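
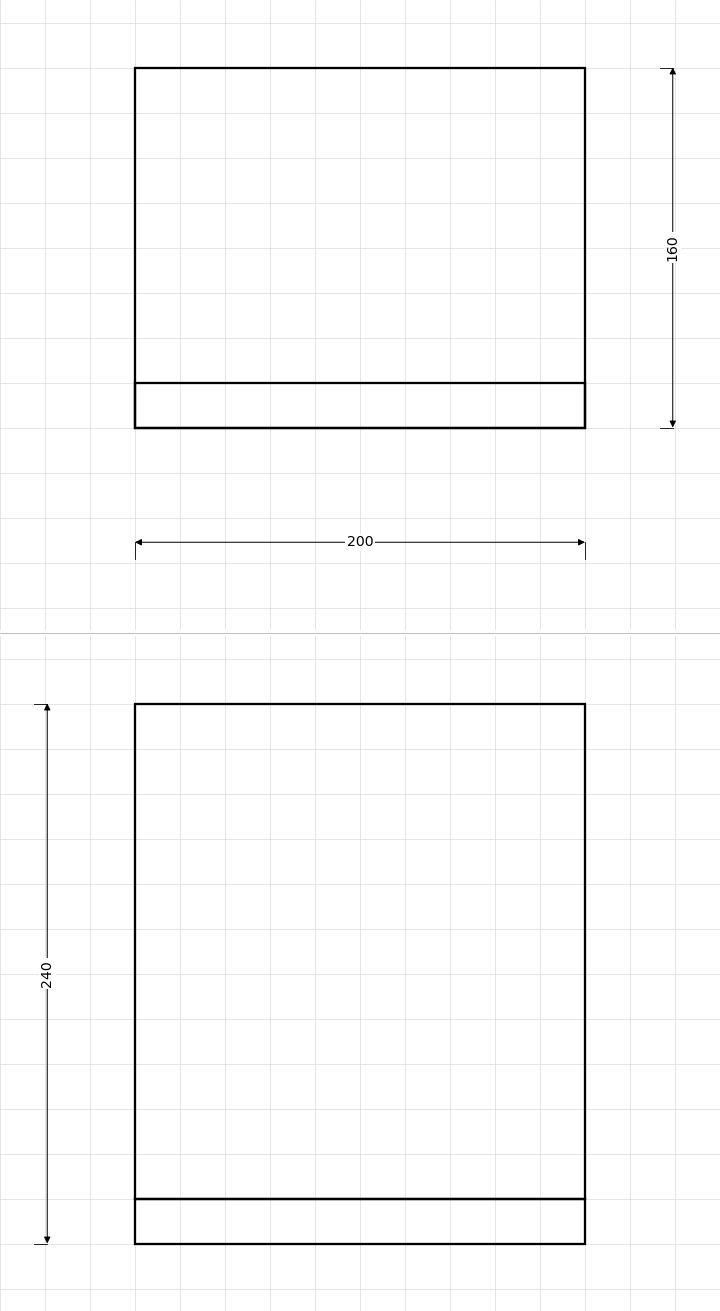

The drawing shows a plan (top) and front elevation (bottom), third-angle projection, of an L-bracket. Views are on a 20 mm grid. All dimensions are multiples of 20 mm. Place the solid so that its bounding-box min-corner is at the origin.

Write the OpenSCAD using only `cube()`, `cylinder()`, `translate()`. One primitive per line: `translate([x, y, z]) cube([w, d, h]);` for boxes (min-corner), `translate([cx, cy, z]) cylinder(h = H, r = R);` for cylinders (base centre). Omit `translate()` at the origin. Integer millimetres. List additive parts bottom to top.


cube([200, 160, 20]);
translate([0, 0, 20]) cube([200, 20, 220]);


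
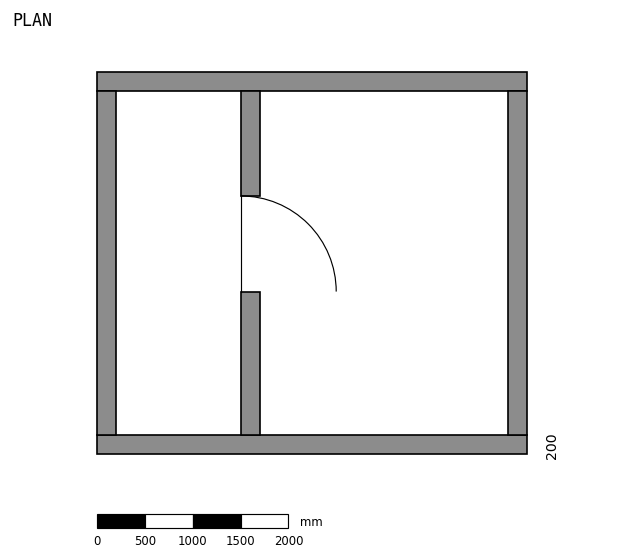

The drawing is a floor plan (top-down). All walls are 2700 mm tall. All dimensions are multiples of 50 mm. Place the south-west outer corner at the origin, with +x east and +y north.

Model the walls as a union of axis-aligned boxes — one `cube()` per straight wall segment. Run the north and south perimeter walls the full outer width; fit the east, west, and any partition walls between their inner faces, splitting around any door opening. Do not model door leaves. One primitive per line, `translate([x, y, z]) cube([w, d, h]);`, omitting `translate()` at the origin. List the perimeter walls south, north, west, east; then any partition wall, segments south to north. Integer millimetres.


cube([4500, 200, 2700]);
translate([0, 3800, 0]) cube([4500, 200, 2700]);
translate([0, 200, 0]) cube([200, 3600, 2700]);
translate([4300, 200, 0]) cube([200, 3600, 2700]);
translate([1500, 200, 0]) cube([200, 1500, 2700]);
translate([1500, 2700, 0]) cube([200, 1100, 2700]);


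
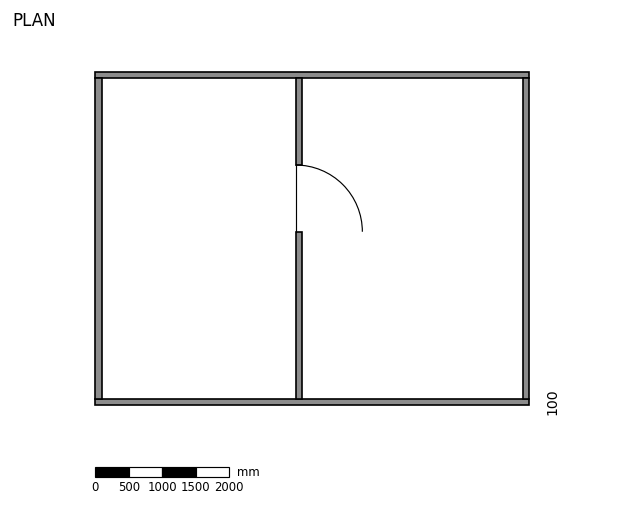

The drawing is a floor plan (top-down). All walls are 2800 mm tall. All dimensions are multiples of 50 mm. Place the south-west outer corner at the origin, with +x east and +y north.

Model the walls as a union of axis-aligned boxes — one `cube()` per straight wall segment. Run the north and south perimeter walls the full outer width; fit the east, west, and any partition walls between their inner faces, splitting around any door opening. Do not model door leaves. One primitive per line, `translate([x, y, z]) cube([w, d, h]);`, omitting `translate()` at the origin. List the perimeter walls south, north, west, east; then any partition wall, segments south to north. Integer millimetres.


cube([6500, 100, 2800]);
translate([0, 4900, 0]) cube([6500, 100, 2800]);
translate([0, 100, 0]) cube([100, 4800, 2800]);
translate([6400, 100, 0]) cube([100, 4800, 2800]);
translate([3000, 100, 0]) cube([100, 2500, 2800]);
translate([3000, 3600, 0]) cube([100, 1300, 2800]);


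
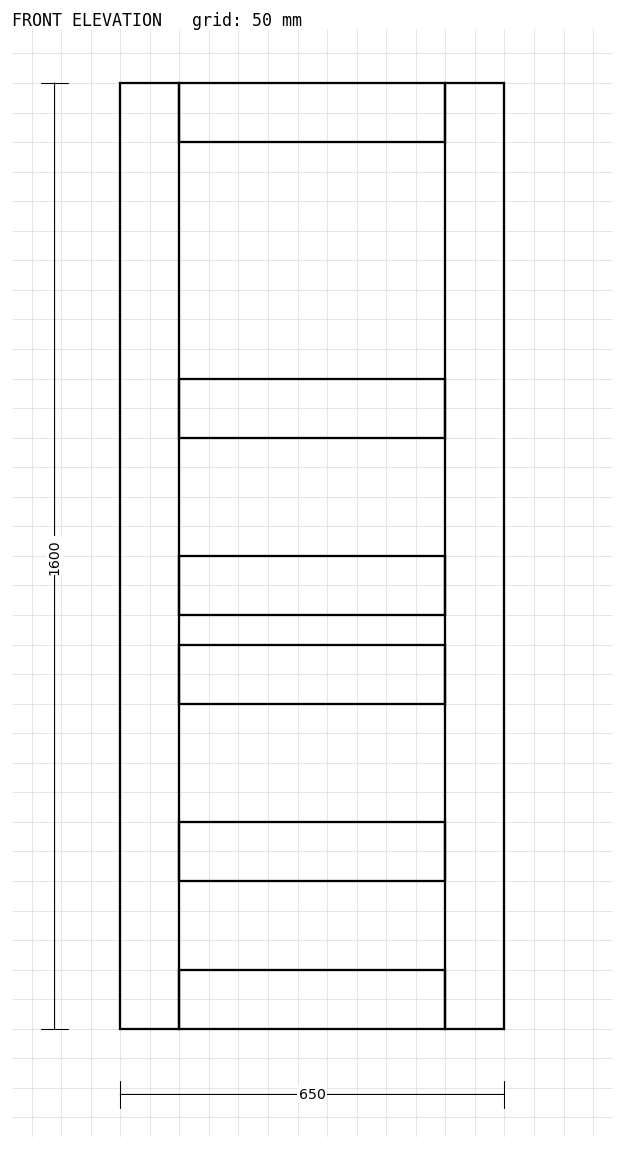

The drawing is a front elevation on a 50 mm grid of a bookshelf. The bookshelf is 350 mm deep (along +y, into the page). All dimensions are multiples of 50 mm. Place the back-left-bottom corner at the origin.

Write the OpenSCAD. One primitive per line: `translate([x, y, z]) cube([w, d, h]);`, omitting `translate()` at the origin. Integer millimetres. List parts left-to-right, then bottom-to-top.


cube([100, 350, 1600]);
translate([100, 0, 0]) cube([450, 350, 100]);
translate([100, 0, 250]) cube([450, 350, 100]);
translate([100, 0, 550]) cube([450, 350, 100]);
translate([100, 0, 700]) cube([450, 350, 100]);
translate([100, 0, 1000]) cube([450, 350, 100]);
translate([100, 0, 1500]) cube([450, 350, 100]);
translate([550, 0, 0]) cube([100, 350, 1600]);


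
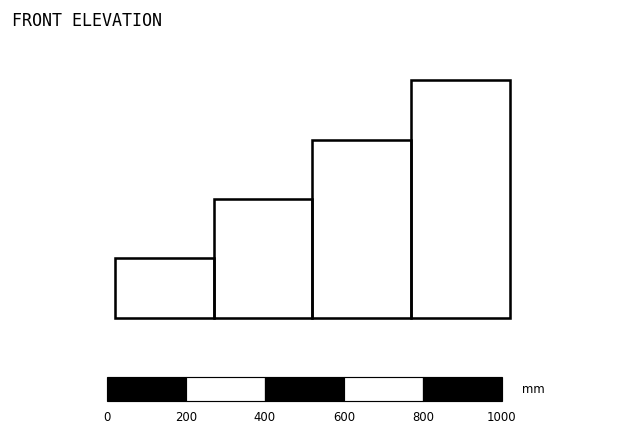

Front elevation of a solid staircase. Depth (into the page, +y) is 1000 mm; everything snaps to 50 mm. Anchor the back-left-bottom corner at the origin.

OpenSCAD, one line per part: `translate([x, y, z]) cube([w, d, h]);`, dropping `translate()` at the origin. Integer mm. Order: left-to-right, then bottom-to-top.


cube([250, 1000, 150]);
translate([250, 0, 0]) cube([250, 1000, 300]);
translate([500, 0, 0]) cube([250, 1000, 450]);
translate([750, 0, 0]) cube([250, 1000, 600]);


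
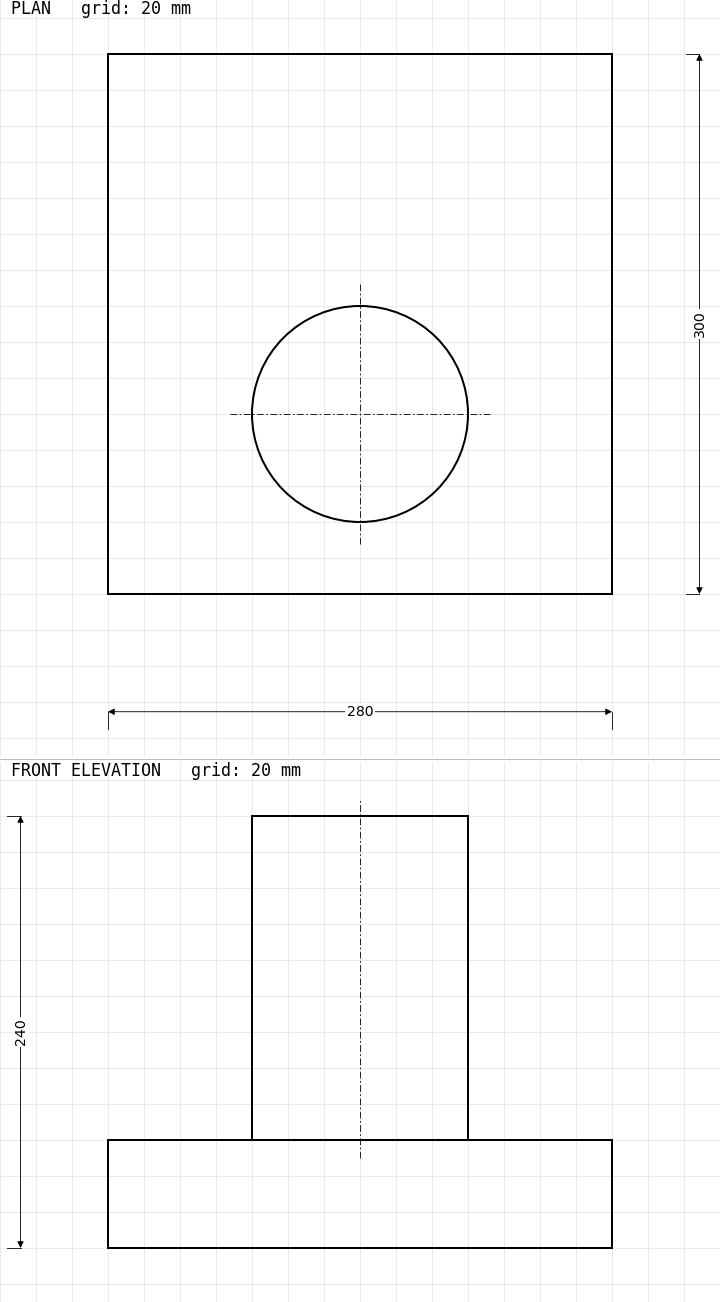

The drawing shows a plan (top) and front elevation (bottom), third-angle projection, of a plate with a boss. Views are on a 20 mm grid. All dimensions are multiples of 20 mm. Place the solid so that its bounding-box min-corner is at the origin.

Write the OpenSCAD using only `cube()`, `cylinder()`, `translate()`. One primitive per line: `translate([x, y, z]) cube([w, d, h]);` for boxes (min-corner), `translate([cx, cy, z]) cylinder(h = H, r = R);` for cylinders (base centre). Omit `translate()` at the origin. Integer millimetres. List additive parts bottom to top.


cube([280, 300, 60]);
translate([140, 100, 60]) cylinder(h = 180, r = 60);


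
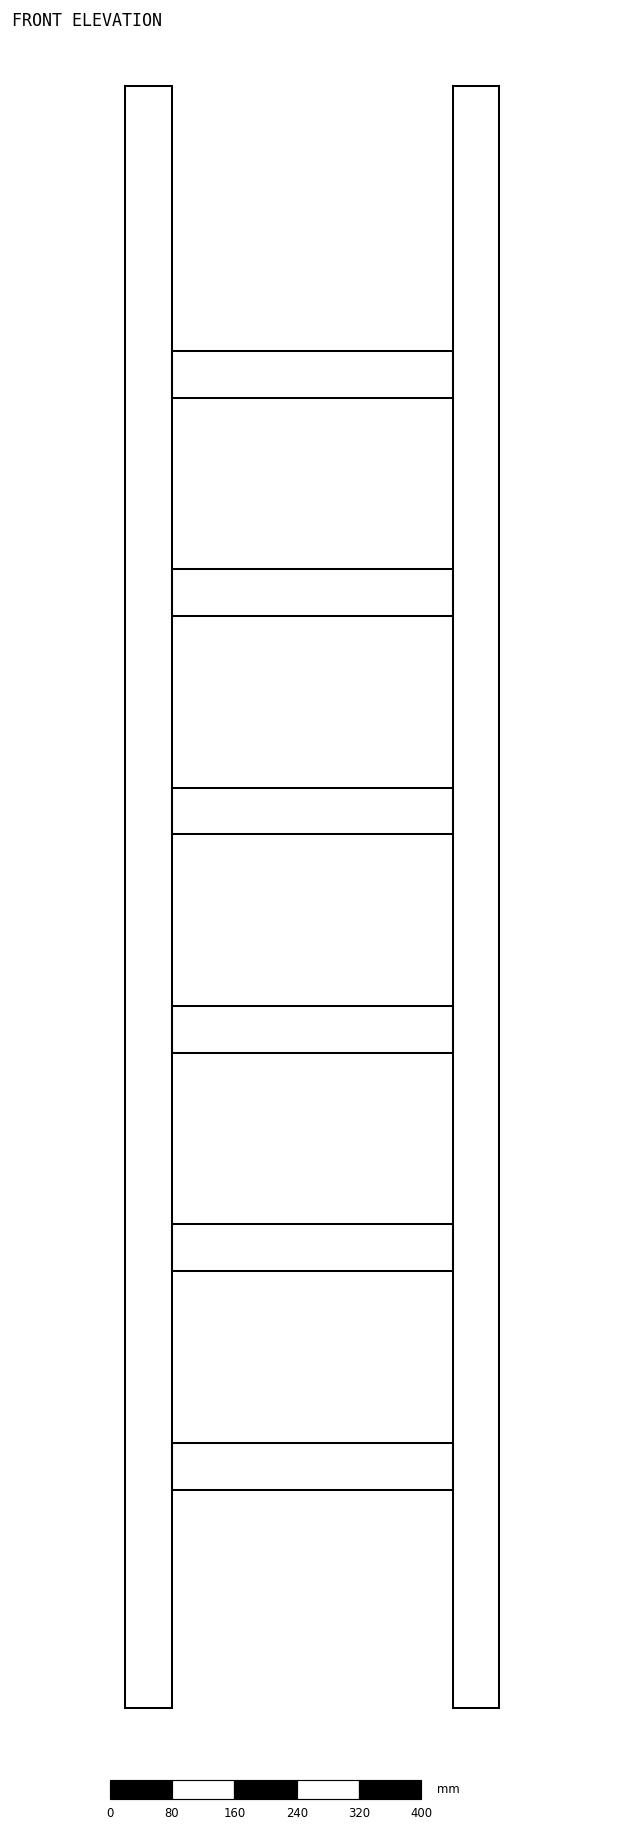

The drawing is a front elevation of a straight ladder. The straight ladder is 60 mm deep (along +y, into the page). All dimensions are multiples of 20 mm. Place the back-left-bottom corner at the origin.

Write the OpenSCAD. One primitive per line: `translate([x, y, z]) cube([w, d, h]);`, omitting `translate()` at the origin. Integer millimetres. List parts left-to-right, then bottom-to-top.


cube([60, 60, 2080]);
translate([60, 0, 280]) cube([360, 60, 60]);
translate([60, 0, 560]) cube([360, 60, 60]);
translate([60, 0, 840]) cube([360, 60, 60]);
translate([60, 0, 1120]) cube([360, 60, 60]);
translate([60, 0, 1400]) cube([360, 60, 60]);
translate([60, 0, 1680]) cube([360, 60, 60]);
translate([420, 0, 0]) cube([60, 60, 2080]);


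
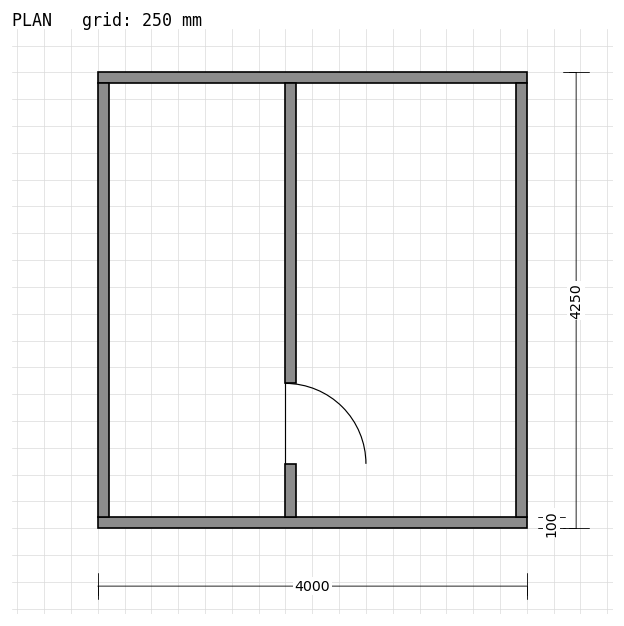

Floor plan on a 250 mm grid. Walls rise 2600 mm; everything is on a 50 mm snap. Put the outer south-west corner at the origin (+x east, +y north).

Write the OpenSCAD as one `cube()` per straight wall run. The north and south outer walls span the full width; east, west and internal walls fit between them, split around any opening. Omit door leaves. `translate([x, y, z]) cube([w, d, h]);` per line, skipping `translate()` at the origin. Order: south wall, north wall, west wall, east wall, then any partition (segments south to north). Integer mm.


cube([4000, 100, 2600]);
translate([0, 4150, 0]) cube([4000, 100, 2600]);
translate([0, 100, 0]) cube([100, 4050, 2600]);
translate([3900, 100, 0]) cube([100, 4050, 2600]);
translate([1750, 100, 0]) cube([100, 500, 2600]);
translate([1750, 1350, 0]) cube([100, 2800, 2600]);


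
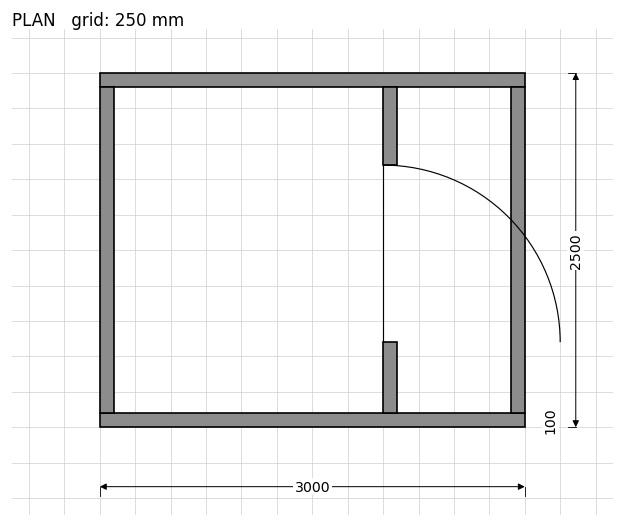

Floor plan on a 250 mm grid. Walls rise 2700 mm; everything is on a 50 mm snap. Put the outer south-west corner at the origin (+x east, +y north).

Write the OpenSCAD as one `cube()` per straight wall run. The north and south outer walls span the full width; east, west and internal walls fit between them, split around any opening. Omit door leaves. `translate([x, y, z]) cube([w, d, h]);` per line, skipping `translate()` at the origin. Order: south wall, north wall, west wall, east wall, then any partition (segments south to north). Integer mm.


cube([3000, 100, 2700]);
translate([0, 2400, 0]) cube([3000, 100, 2700]);
translate([0, 100, 0]) cube([100, 2300, 2700]);
translate([2900, 100, 0]) cube([100, 2300, 2700]);
translate([2000, 100, 0]) cube([100, 500, 2700]);
translate([2000, 1850, 0]) cube([100, 550, 2700]);


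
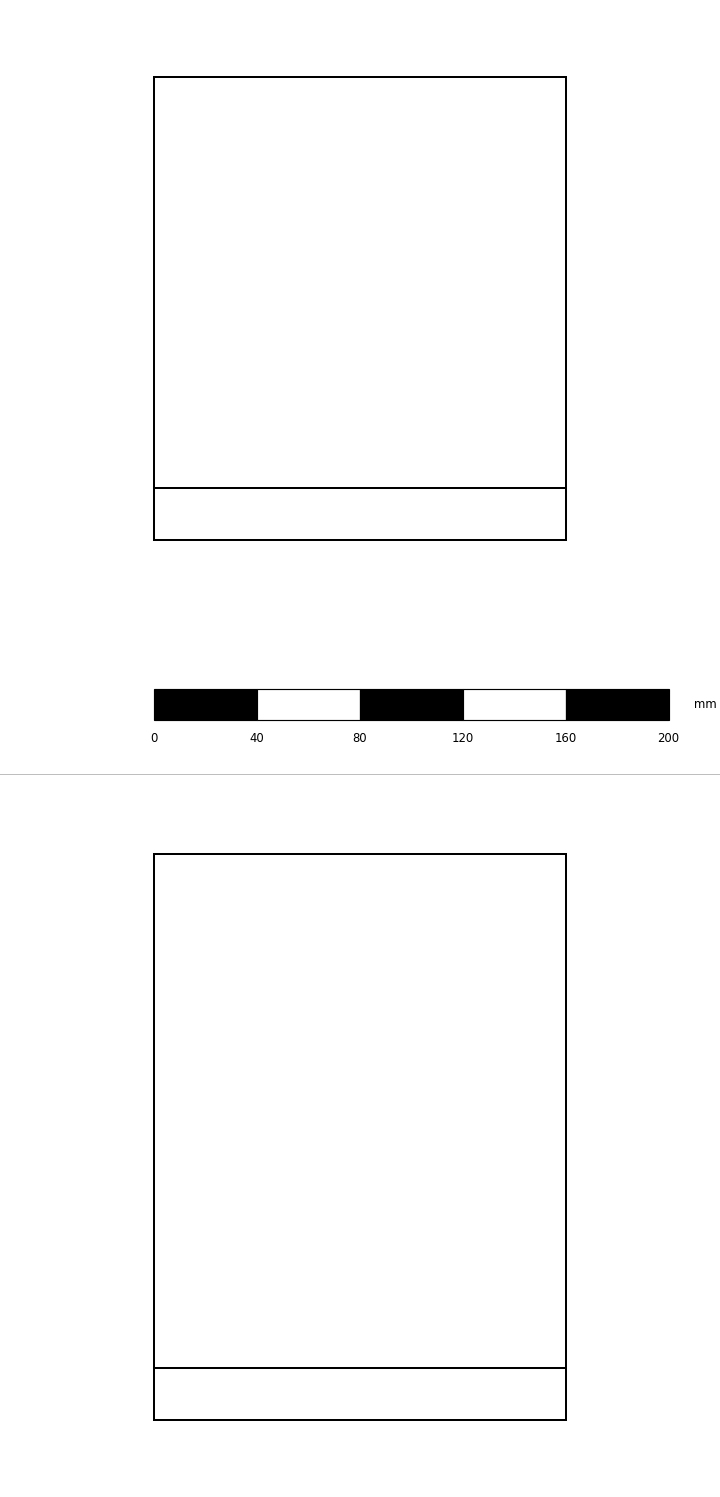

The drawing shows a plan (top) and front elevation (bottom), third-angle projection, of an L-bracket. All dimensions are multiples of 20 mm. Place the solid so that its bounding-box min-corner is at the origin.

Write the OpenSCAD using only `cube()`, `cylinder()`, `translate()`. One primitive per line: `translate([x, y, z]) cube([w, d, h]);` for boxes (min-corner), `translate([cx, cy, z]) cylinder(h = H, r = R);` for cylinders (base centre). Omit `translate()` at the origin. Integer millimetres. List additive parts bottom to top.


cube([160, 180, 20]);
translate([0, 0, 20]) cube([160, 20, 200]);


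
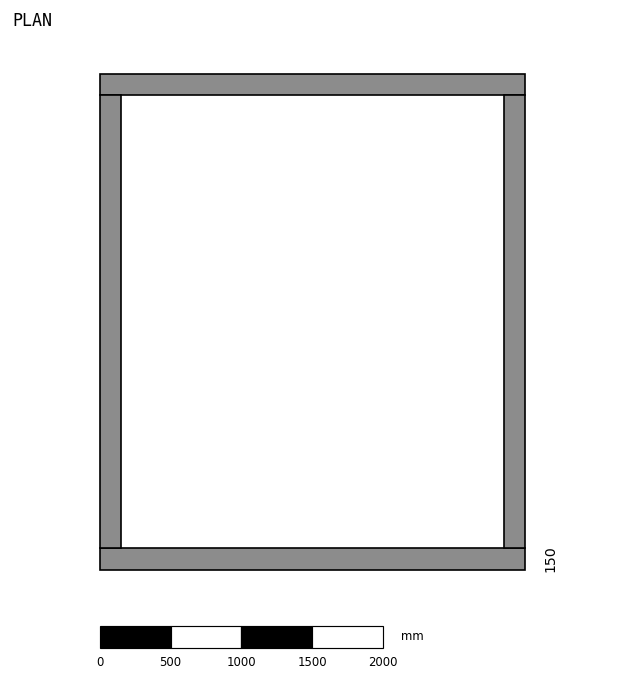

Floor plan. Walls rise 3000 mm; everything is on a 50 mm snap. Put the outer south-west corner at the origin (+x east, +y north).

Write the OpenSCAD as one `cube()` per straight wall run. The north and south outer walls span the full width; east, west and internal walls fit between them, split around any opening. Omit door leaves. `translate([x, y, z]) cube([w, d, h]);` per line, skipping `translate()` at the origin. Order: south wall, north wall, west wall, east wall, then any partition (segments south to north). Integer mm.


cube([3000, 150, 3000]);
translate([0, 3350, 0]) cube([3000, 150, 3000]);
translate([0, 150, 0]) cube([150, 3200, 3000]);
translate([2850, 150, 0]) cube([150, 3200, 3000]);


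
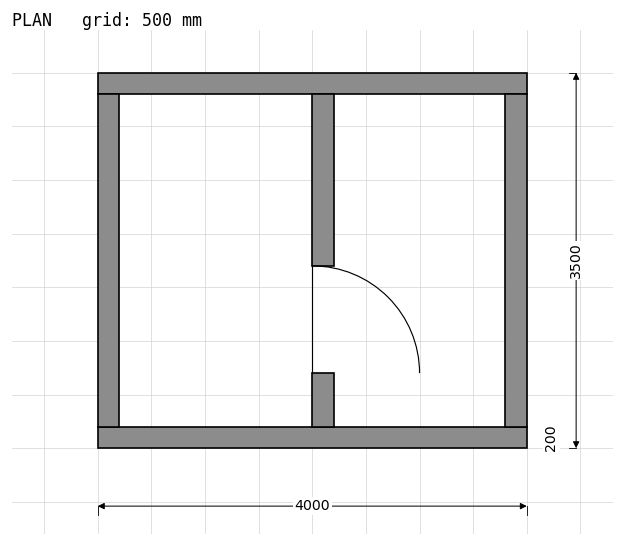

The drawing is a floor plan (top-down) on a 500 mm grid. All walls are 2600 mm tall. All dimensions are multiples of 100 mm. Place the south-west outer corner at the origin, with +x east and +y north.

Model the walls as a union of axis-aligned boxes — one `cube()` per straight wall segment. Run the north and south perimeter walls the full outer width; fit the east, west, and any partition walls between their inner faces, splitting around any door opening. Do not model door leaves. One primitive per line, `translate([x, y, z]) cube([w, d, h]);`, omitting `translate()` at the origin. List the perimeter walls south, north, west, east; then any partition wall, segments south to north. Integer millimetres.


cube([4000, 200, 2600]);
translate([0, 3300, 0]) cube([4000, 200, 2600]);
translate([0, 200, 0]) cube([200, 3100, 2600]);
translate([3800, 200, 0]) cube([200, 3100, 2600]);
translate([2000, 200, 0]) cube([200, 500, 2600]);
translate([2000, 1700, 0]) cube([200, 1600, 2600]);


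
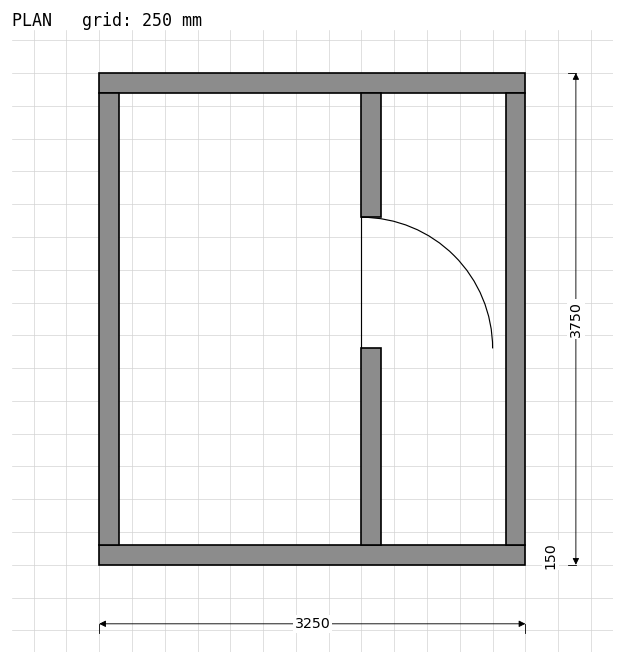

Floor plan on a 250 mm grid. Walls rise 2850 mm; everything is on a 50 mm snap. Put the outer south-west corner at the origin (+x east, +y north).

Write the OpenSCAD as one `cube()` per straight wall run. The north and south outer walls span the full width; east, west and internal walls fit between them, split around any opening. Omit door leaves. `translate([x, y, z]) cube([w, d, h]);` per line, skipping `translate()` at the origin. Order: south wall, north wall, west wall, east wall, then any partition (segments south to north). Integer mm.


cube([3250, 150, 2850]);
translate([0, 3600, 0]) cube([3250, 150, 2850]);
translate([0, 150, 0]) cube([150, 3450, 2850]);
translate([3100, 150, 0]) cube([150, 3450, 2850]);
translate([2000, 150, 0]) cube([150, 1500, 2850]);
translate([2000, 2650, 0]) cube([150, 950, 2850]);


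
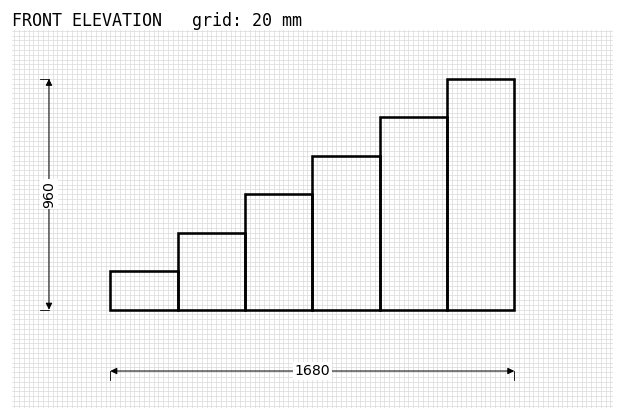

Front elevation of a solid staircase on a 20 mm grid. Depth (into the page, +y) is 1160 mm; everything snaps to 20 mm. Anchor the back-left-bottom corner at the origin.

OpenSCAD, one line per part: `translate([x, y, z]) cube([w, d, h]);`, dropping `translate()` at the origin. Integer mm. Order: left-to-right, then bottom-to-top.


cube([280, 1160, 160]);
translate([280, 0, 0]) cube([280, 1160, 320]);
translate([560, 0, 0]) cube([280, 1160, 480]);
translate([840, 0, 0]) cube([280, 1160, 640]);
translate([1120, 0, 0]) cube([280, 1160, 800]);
translate([1400, 0, 0]) cube([280, 1160, 960]);


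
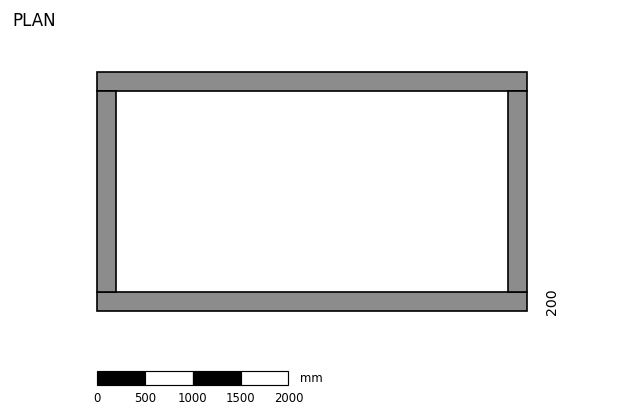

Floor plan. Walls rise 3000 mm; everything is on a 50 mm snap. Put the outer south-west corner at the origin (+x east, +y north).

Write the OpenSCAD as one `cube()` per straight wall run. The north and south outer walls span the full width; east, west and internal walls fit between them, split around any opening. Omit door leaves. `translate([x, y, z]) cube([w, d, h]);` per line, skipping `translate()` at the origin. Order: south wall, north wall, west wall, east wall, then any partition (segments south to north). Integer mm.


cube([4500, 200, 3000]);
translate([0, 2300, 0]) cube([4500, 200, 3000]);
translate([0, 200, 0]) cube([200, 2100, 3000]);
translate([4300, 200, 0]) cube([200, 2100, 3000]);


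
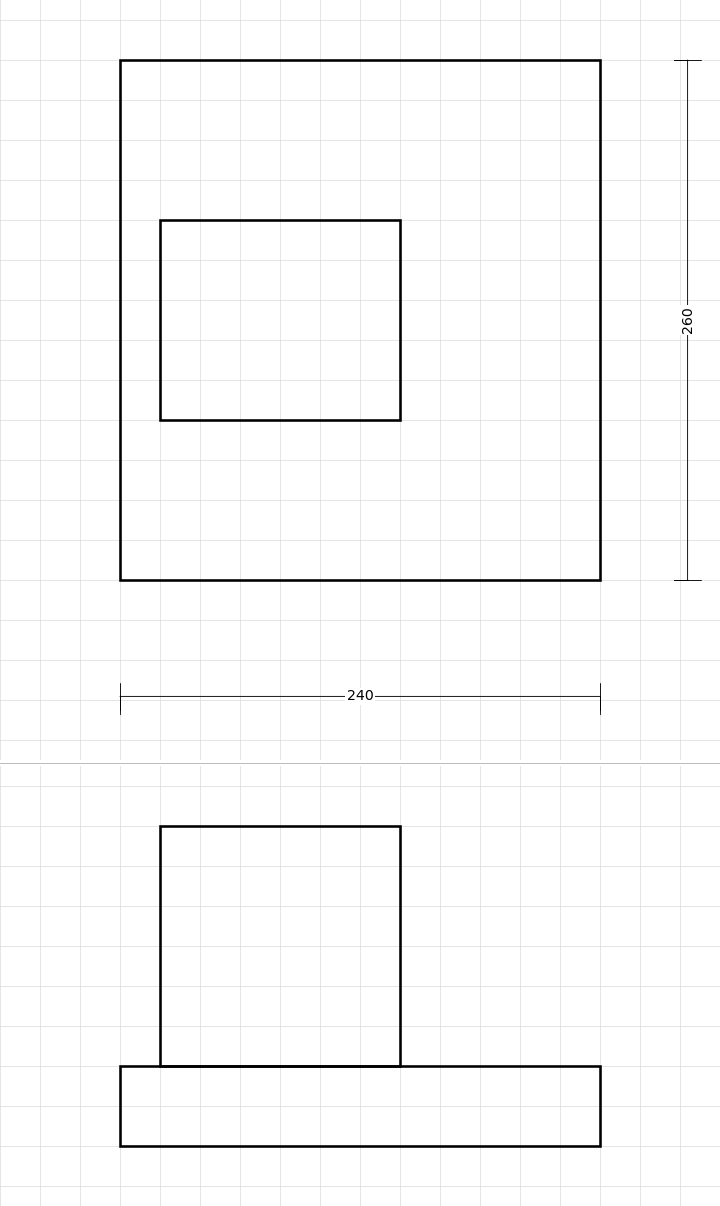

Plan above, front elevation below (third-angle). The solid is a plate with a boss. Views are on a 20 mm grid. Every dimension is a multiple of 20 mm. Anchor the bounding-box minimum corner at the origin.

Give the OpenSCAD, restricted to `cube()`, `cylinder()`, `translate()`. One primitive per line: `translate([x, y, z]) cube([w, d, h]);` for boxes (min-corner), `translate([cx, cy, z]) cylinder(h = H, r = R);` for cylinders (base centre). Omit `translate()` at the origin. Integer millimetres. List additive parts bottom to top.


cube([240, 260, 40]);
translate([20, 80, 40]) cube([120, 100, 120]);


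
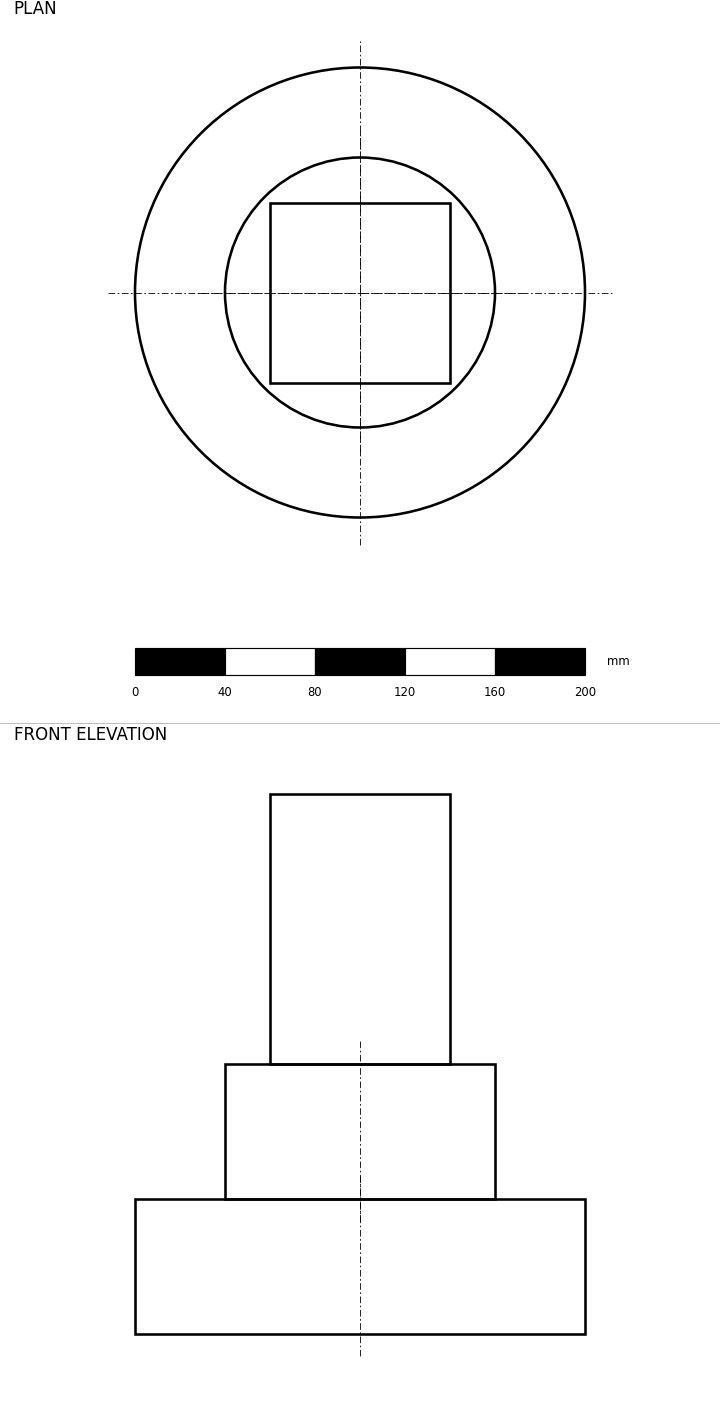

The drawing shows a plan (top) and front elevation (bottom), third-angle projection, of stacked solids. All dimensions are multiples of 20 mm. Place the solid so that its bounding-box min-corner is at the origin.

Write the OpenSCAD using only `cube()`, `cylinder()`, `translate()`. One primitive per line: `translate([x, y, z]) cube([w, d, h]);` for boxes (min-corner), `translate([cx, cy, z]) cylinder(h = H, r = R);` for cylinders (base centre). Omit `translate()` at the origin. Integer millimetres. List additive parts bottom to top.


translate([100, 100, 0]) cylinder(h = 60, r = 100);
translate([100, 100, 60]) cylinder(h = 60, r = 60);
translate([60, 60, 120]) cube([80, 80, 120]);


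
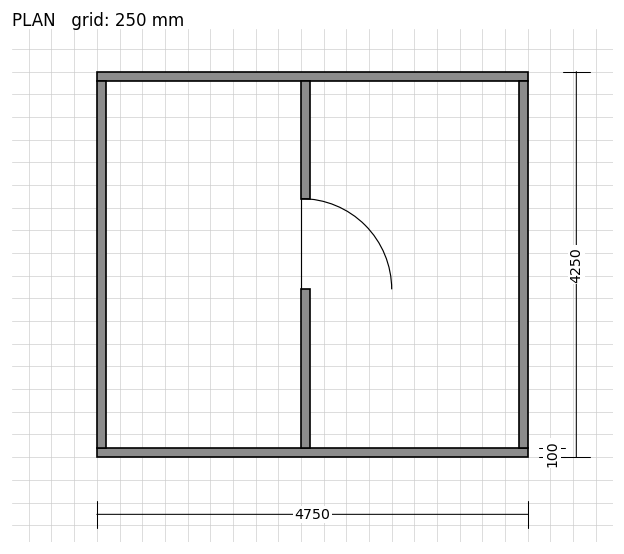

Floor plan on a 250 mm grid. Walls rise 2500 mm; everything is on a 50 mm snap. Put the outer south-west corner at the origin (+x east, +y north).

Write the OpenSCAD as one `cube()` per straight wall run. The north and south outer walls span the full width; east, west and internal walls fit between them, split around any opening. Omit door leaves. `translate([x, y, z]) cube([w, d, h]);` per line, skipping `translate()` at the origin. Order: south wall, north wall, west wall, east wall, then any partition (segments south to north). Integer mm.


cube([4750, 100, 2500]);
translate([0, 4150, 0]) cube([4750, 100, 2500]);
translate([0, 100, 0]) cube([100, 4050, 2500]);
translate([4650, 100, 0]) cube([100, 4050, 2500]);
translate([2250, 100, 0]) cube([100, 1750, 2500]);
translate([2250, 2850, 0]) cube([100, 1300, 2500]);


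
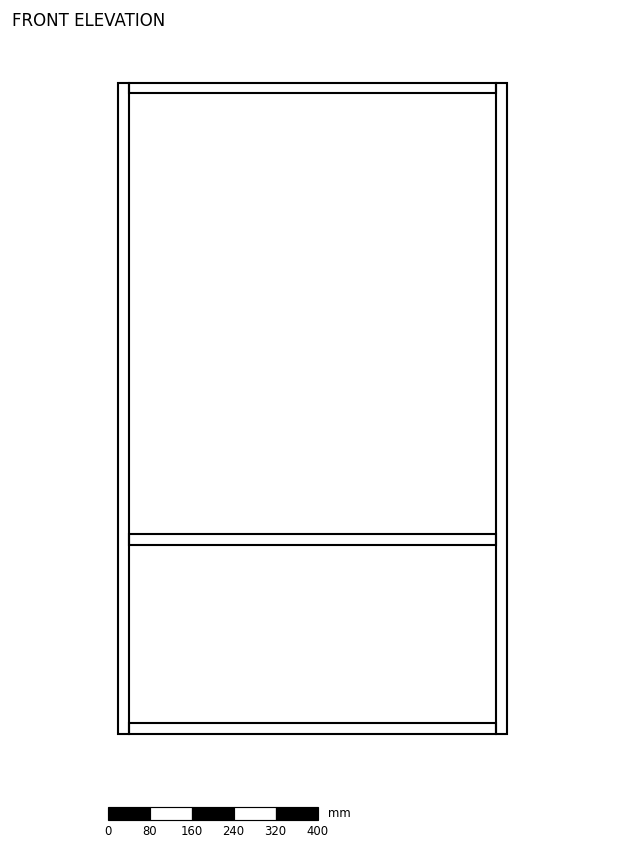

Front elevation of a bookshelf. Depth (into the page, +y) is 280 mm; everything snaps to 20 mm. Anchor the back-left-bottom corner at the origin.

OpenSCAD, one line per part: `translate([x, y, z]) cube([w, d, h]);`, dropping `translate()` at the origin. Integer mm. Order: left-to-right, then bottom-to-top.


cube([20, 280, 1240]);
translate([20, 0, 0]) cube([700, 280, 20]);
translate([20, 0, 360]) cube([700, 280, 20]);
translate([20, 0, 1220]) cube([700, 280, 20]);
translate([720, 0, 0]) cube([20, 280, 1240]);


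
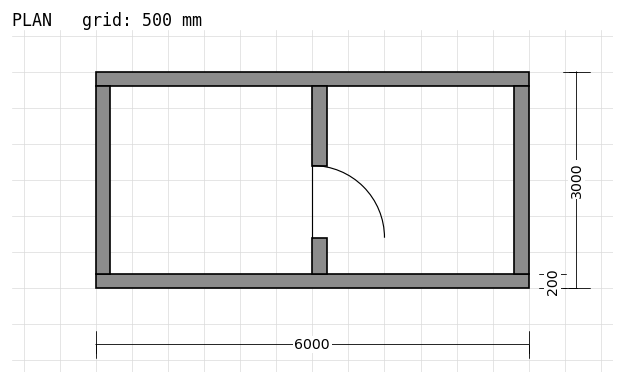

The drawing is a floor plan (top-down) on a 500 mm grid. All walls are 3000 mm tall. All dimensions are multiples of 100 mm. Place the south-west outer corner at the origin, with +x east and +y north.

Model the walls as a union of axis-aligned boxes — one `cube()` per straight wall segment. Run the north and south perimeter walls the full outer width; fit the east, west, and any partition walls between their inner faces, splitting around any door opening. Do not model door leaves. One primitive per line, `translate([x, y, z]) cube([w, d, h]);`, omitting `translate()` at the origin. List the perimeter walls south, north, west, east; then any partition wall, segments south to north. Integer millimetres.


cube([6000, 200, 3000]);
translate([0, 2800, 0]) cube([6000, 200, 3000]);
translate([0, 200, 0]) cube([200, 2600, 3000]);
translate([5800, 200, 0]) cube([200, 2600, 3000]);
translate([3000, 200, 0]) cube([200, 500, 3000]);
translate([3000, 1700, 0]) cube([200, 1100, 3000]);


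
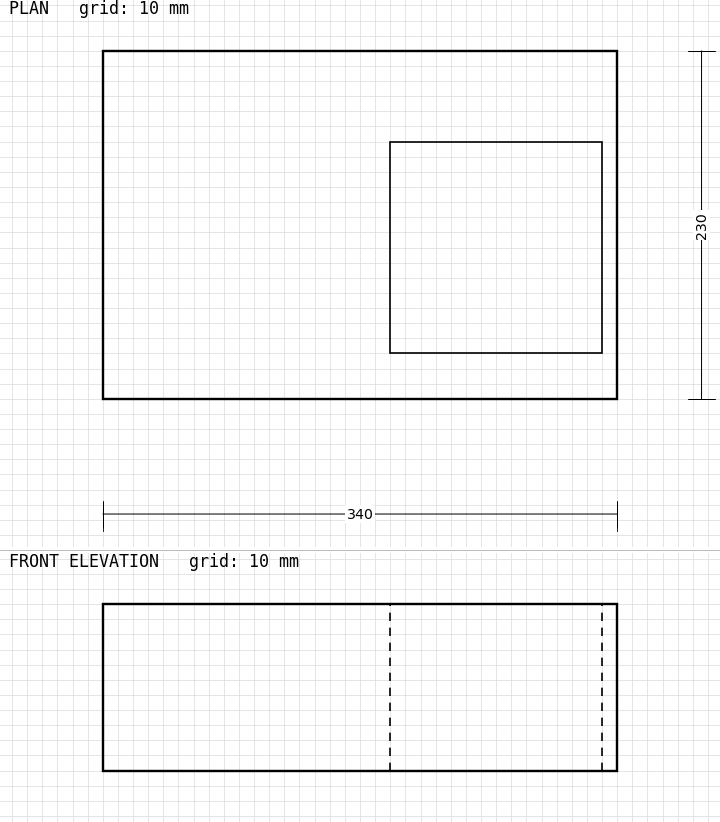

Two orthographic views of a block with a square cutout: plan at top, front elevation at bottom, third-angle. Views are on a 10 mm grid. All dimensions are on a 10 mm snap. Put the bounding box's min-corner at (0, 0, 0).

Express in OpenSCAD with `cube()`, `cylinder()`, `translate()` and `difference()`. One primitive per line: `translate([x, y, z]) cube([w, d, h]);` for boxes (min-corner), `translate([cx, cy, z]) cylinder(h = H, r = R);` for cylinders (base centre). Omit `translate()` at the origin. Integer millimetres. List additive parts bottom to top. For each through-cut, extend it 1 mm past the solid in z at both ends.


difference() {
  cube([340, 230, 110]);
  translate([190, 30, -1]) cube([140, 140, 112]);
}


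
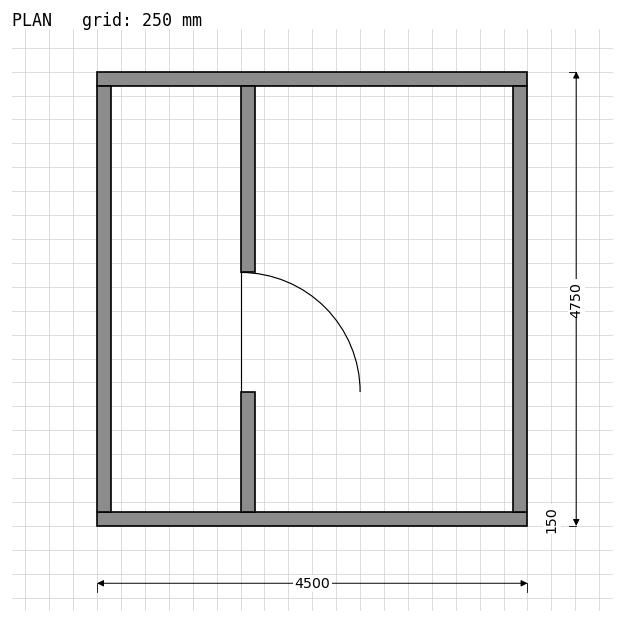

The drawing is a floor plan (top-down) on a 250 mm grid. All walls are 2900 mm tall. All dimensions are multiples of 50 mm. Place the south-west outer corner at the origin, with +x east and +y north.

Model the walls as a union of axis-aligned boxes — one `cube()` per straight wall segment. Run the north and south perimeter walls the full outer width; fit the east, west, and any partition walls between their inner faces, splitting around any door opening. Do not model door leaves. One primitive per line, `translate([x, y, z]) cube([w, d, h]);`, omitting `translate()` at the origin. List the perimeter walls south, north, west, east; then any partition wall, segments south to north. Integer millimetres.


cube([4500, 150, 2900]);
translate([0, 4600, 0]) cube([4500, 150, 2900]);
translate([0, 150, 0]) cube([150, 4450, 2900]);
translate([4350, 150, 0]) cube([150, 4450, 2900]);
translate([1500, 150, 0]) cube([150, 1250, 2900]);
translate([1500, 2650, 0]) cube([150, 1950, 2900]);


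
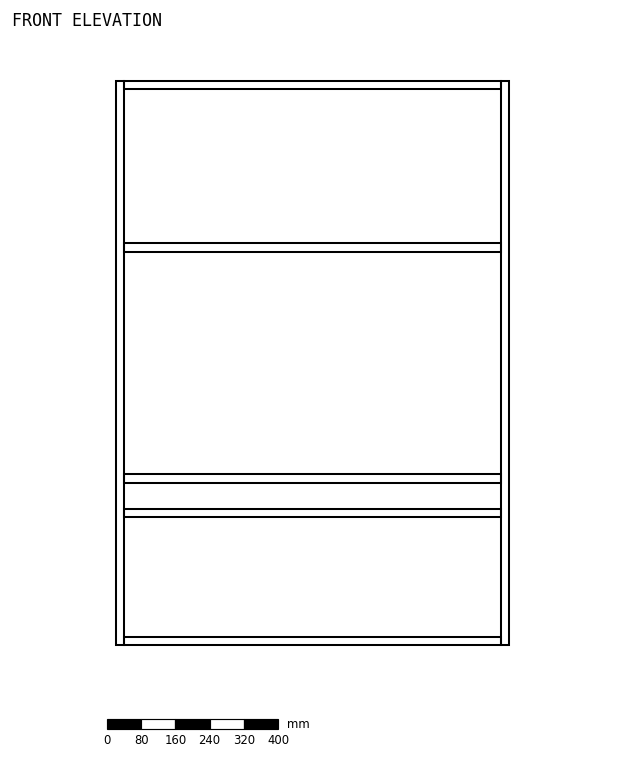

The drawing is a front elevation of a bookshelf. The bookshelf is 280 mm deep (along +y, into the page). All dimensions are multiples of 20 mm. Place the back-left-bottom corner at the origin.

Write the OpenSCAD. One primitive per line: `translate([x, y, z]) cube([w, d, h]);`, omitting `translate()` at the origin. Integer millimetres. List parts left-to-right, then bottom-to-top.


cube([20, 280, 1320]);
translate([20, 0, 0]) cube([880, 280, 20]);
translate([20, 0, 300]) cube([880, 280, 20]);
translate([20, 0, 380]) cube([880, 280, 20]);
translate([20, 0, 920]) cube([880, 280, 20]);
translate([20, 0, 1300]) cube([880, 280, 20]);
translate([900, 0, 0]) cube([20, 280, 1320]);


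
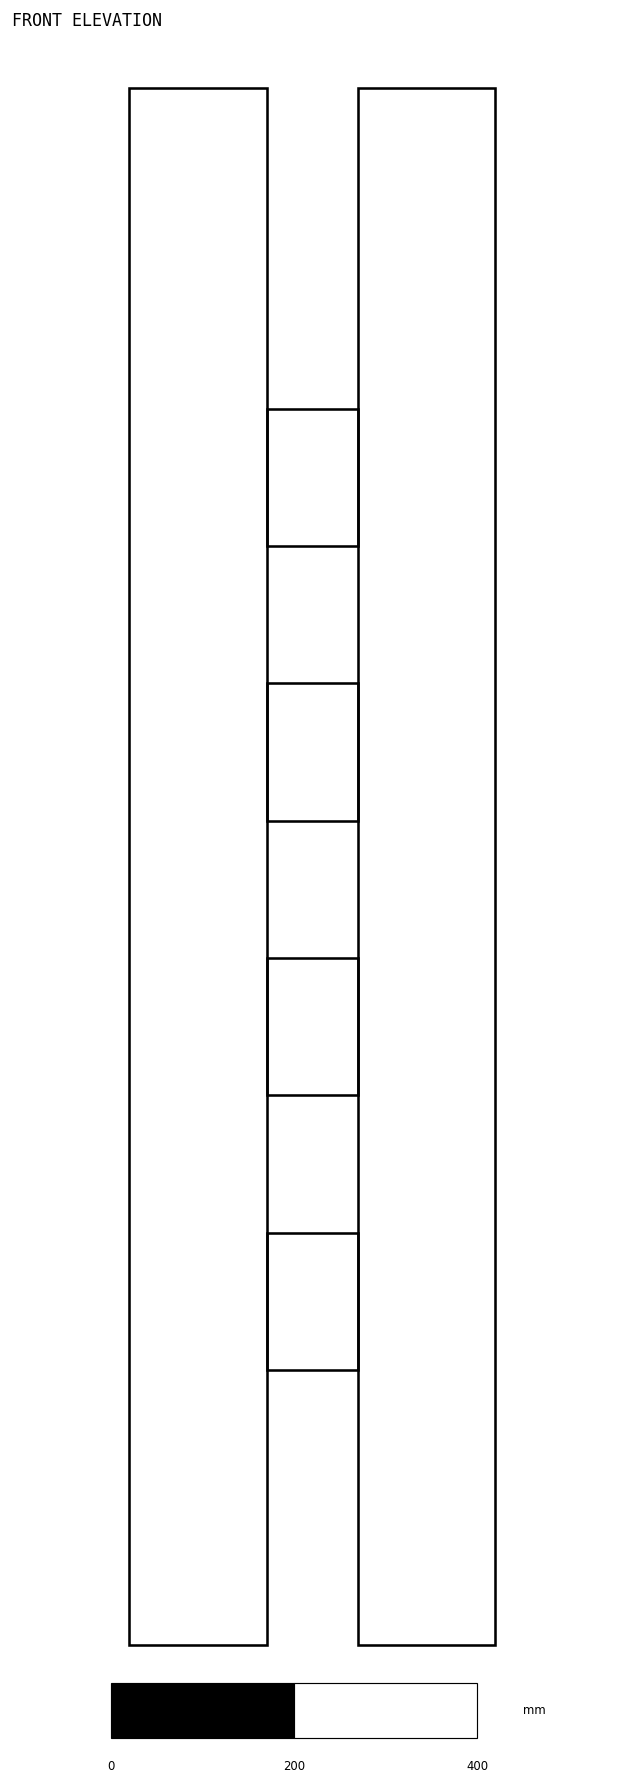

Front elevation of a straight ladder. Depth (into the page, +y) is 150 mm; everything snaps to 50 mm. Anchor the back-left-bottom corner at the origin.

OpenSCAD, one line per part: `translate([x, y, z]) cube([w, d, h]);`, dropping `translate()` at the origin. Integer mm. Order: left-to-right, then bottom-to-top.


cube([150, 150, 1700]);
translate([150, 0, 300]) cube([100, 150, 150]);
translate([150, 0, 600]) cube([100, 150, 150]);
translate([150, 0, 900]) cube([100, 150, 150]);
translate([150, 0, 1200]) cube([100, 150, 150]);
translate([250, 0, 0]) cube([150, 150, 1700]);


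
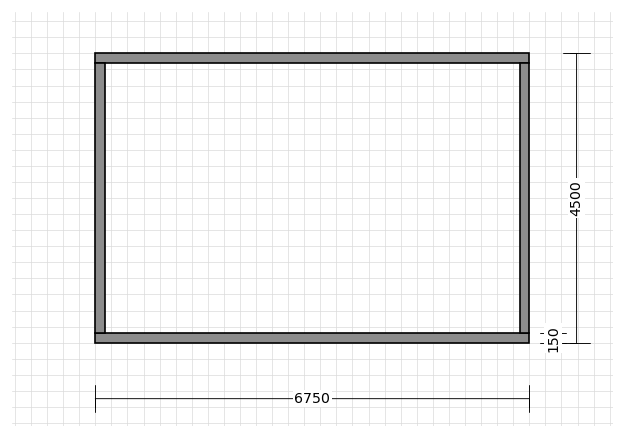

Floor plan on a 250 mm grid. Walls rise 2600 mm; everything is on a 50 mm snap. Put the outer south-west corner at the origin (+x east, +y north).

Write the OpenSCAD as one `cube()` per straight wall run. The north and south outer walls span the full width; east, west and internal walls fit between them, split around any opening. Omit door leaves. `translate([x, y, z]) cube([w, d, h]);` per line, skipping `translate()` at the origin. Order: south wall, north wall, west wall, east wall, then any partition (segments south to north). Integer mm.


cube([6750, 150, 2600]);
translate([0, 4350, 0]) cube([6750, 150, 2600]);
translate([0, 150, 0]) cube([150, 4200, 2600]);
translate([6600, 150, 0]) cube([150, 4200, 2600]);


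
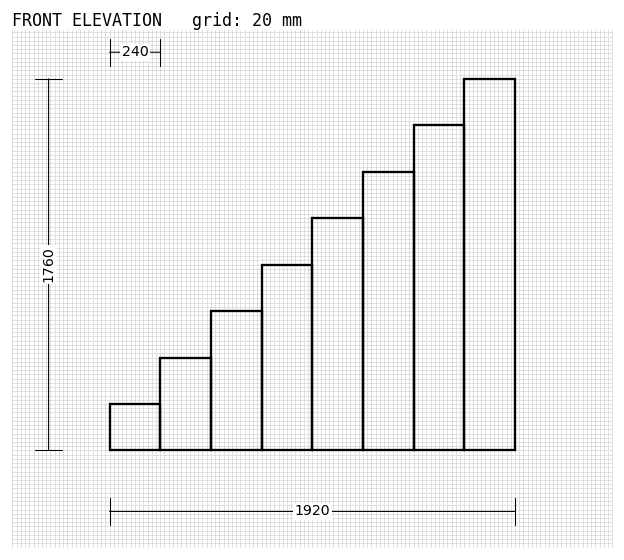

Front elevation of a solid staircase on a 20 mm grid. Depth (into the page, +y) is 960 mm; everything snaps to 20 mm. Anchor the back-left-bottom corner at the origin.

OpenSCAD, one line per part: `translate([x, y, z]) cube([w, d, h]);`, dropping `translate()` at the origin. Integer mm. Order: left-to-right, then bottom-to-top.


cube([240, 960, 220]);
translate([240, 0, 0]) cube([240, 960, 440]);
translate([480, 0, 0]) cube([240, 960, 660]);
translate([720, 0, 0]) cube([240, 960, 880]);
translate([960, 0, 0]) cube([240, 960, 1100]);
translate([1200, 0, 0]) cube([240, 960, 1320]);
translate([1440, 0, 0]) cube([240, 960, 1540]);
translate([1680, 0, 0]) cube([240, 960, 1760]);


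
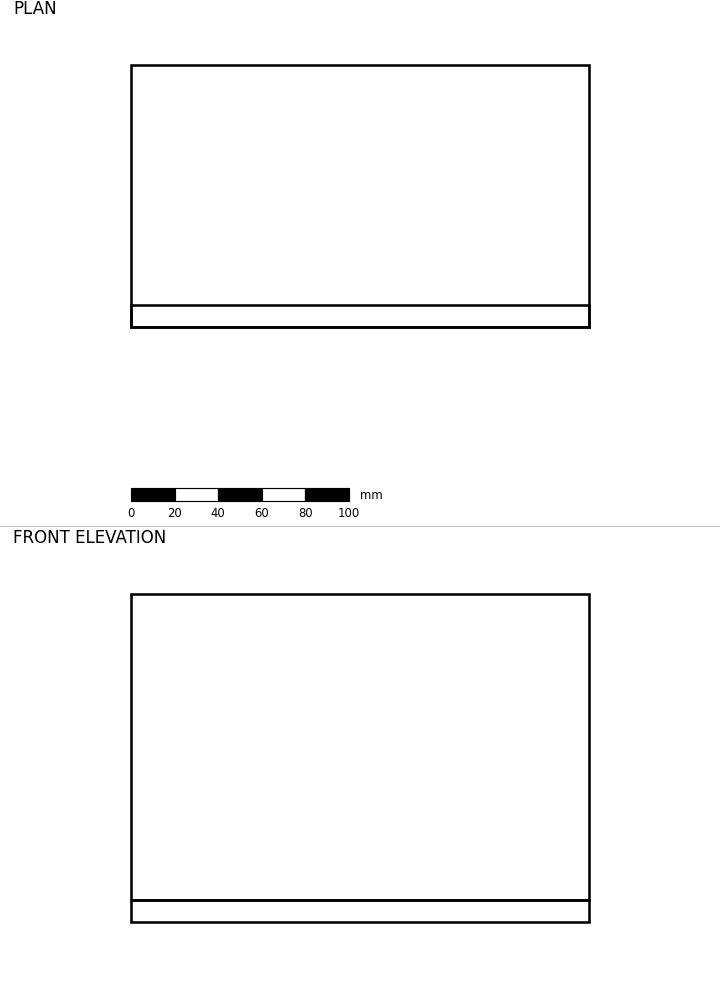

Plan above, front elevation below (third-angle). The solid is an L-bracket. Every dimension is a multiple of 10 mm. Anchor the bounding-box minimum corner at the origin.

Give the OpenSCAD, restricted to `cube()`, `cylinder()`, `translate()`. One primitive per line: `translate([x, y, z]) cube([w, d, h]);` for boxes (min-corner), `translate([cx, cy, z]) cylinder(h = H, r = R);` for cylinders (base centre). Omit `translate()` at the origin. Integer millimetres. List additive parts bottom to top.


cube([210, 120, 10]);
translate([0, 0, 10]) cube([210, 10, 140]);


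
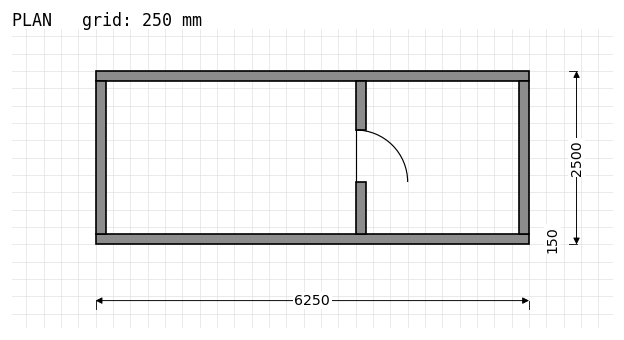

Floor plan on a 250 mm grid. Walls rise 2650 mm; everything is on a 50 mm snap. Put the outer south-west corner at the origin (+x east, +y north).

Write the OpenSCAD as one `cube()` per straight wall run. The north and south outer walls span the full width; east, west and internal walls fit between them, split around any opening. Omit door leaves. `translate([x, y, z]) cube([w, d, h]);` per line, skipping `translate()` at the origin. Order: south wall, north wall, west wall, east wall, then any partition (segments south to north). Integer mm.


cube([6250, 150, 2650]);
translate([0, 2350, 0]) cube([6250, 150, 2650]);
translate([0, 150, 0]) cube([150, 2200, 2650]);
translate([6100, 150, 0]) cube([150, 2200, 2650]);
translate([3750, 150, 0]) cube([150, 750, 2650]);
translate([3750, 1650, 0]) cube([150, 700, 2650]);


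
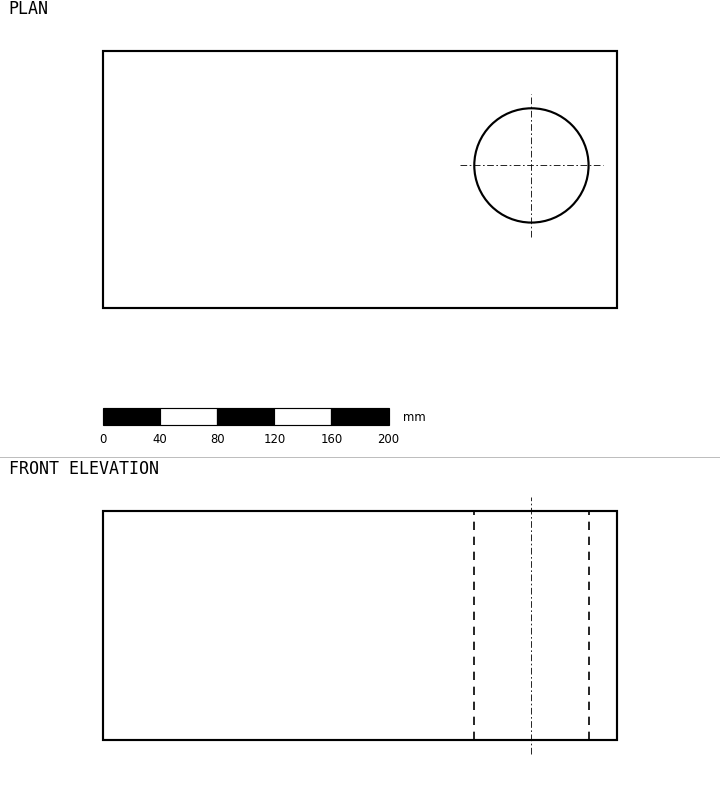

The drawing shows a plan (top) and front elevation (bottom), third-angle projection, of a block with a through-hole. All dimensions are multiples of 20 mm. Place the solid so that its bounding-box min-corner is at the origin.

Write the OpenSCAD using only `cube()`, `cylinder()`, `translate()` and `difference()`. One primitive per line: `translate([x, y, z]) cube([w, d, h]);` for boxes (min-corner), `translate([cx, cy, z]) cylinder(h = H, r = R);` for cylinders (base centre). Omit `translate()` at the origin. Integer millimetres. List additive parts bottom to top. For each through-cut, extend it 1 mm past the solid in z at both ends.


difference() {
  cube([360, 180, 160]);
  translate([300, 100, -1]) cylinder(h = 162, r = 40);
}


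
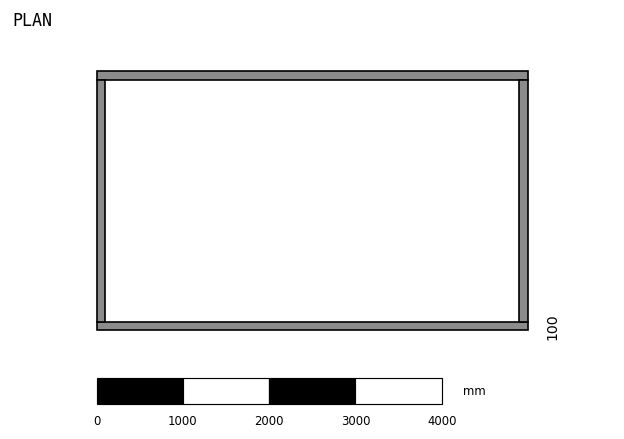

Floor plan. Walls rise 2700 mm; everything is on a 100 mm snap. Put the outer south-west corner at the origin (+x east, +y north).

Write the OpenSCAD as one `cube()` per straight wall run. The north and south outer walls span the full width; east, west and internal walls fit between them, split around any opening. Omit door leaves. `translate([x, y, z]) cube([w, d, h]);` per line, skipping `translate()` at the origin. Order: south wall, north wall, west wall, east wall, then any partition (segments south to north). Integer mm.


cube([5000, 100, 2700]);
translate([0, 2900, 0]) cube([5000, 100, 2700]);
translate([0, 100, 0]) cube([100, 2800, 2700]);
translate([4900, 100, 0]) cube([100, 2800, 2700]);


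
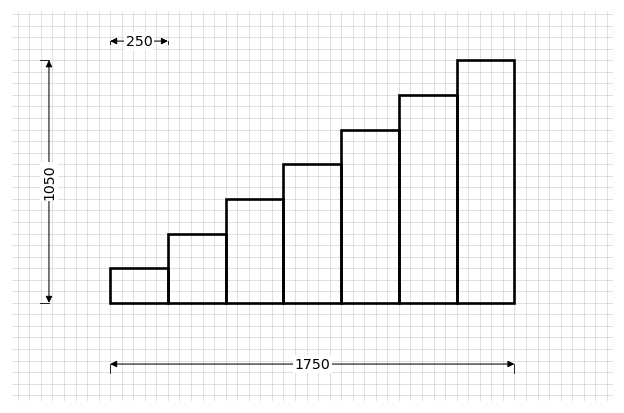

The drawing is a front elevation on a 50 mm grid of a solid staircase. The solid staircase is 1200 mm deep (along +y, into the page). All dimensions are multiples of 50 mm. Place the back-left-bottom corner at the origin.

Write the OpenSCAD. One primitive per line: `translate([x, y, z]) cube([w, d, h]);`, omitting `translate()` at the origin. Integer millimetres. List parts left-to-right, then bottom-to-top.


cube([250, 1200, 150]);
translate([250, 0, 0]) cube([250, 1200, 300]);
translate([500, 0, 0]) cube([250, 1200, 450]);
translate([750, 0, 0]) cube([250, 1200, 600]);
translate([1000, 0, 0]) cube([250, 1200, 750]);
translate([1250, 0, 0]) cube([250, 1200, 900]);
translate([1500, 0, 0]) cube([250, 1200, 1050]);


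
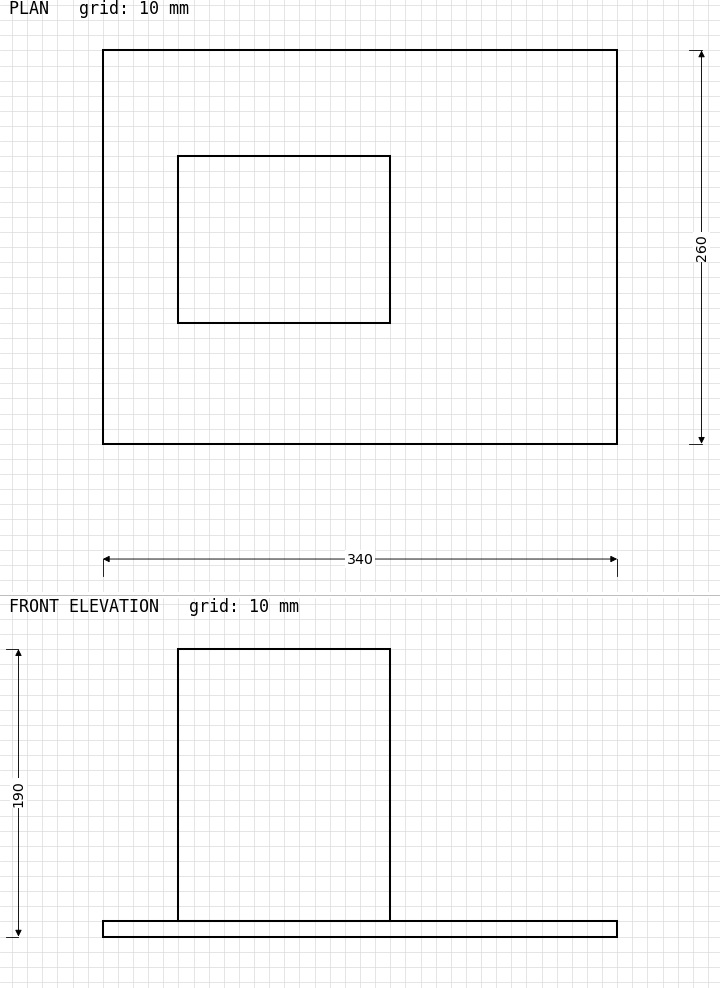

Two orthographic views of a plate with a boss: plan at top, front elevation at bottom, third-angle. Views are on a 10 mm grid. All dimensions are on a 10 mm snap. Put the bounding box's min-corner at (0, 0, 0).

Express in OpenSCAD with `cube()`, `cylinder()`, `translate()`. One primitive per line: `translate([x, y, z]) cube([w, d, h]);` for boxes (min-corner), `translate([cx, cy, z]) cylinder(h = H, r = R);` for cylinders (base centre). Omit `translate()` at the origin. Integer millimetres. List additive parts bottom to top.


cube([340, 260, 10]);
translate([50, 80, 10]) cube([140, 110, 180]);


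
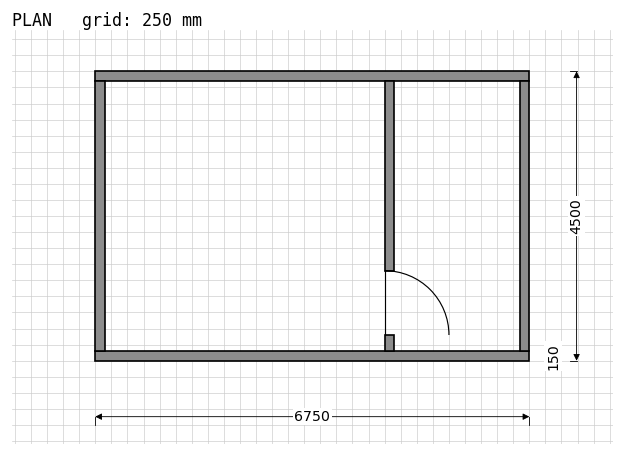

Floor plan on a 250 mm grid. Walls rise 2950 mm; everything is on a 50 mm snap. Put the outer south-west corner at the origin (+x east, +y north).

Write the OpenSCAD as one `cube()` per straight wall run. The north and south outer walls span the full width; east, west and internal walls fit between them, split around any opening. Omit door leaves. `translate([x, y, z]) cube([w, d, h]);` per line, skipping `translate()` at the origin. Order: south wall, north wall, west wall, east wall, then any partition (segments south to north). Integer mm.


cube([6750, 150, 2950]);
translate([0, 4350, 0]) cube([6750, 150, 2950]);
translate([0, 150, 0]) cube([150, 4200, 2950]);
translate([6600, 150, 0]) cube([150, 4200, 2950]);
translate([4500, 150, 0]) cube([150, 250, 2950]);
translate([4500, 1400, 0]) cube([150, 2950, 2950]);


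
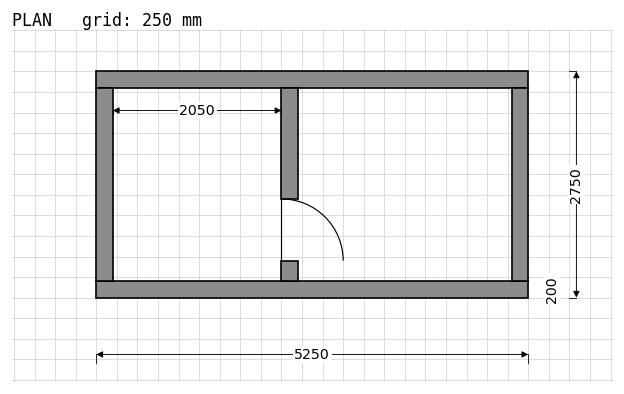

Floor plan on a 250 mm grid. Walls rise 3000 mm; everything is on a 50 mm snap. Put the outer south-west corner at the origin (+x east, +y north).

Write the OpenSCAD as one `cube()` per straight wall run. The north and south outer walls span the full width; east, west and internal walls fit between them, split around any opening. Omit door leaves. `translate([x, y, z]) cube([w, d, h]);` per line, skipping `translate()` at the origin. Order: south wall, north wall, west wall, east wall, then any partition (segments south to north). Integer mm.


cube([5250, 200, 3000]);
translate([0, 2550, 0]) cube([5250, 200, 3000]);
translate([0, 200, 0]) cube([200, 2350, 3000]);
translate([5050, 200, 0]) cube([200, 2350, 3000]);
translate([2250, 200, 0]) cube([200, 250, 3000]);
translate([2250, 1200, 0]) cube([200, 1350, 3000]);


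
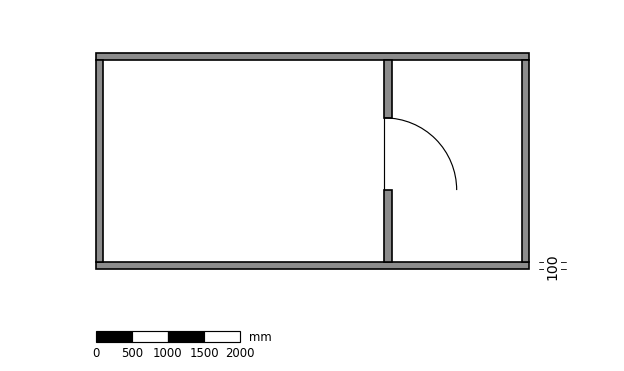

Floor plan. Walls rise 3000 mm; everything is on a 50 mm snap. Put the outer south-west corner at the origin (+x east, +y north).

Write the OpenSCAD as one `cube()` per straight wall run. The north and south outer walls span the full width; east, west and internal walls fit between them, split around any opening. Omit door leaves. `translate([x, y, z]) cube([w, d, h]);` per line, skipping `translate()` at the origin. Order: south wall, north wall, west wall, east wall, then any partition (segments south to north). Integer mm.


cube([6000, 100, 3000]);
translate([0, 2900, 0]) cube([6000, 100, 3000]);
translate([0, 100, 0]) cube([100, 2800, 3000]);
translate([5900, 100, 0]) cube([100, 2800, 3000]);
translate([4000, 100, 0]) cube([100, 1000, 3000]);
translate([4000, 2100, 0]) cube([100, 800, 3000]);


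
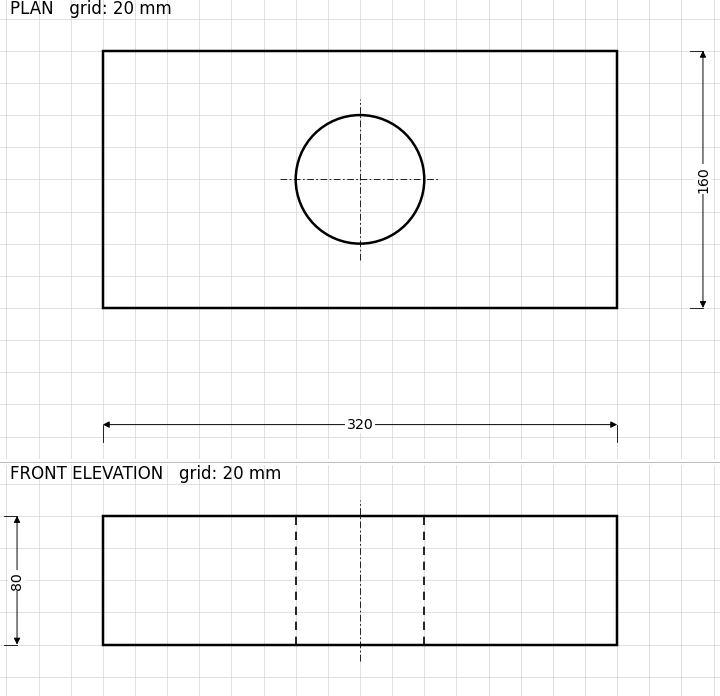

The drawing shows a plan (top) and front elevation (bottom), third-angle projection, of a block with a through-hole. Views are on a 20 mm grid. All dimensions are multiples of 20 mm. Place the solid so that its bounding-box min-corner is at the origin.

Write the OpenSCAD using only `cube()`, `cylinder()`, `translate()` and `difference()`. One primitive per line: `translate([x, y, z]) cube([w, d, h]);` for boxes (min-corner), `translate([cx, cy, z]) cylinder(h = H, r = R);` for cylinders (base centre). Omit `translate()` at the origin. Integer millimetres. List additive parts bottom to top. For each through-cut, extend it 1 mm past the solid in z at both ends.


difference() {
  cube([320, 160, 80]);
  translate([160, 80, -1]) cylinder(h = 82, r = 40);
}


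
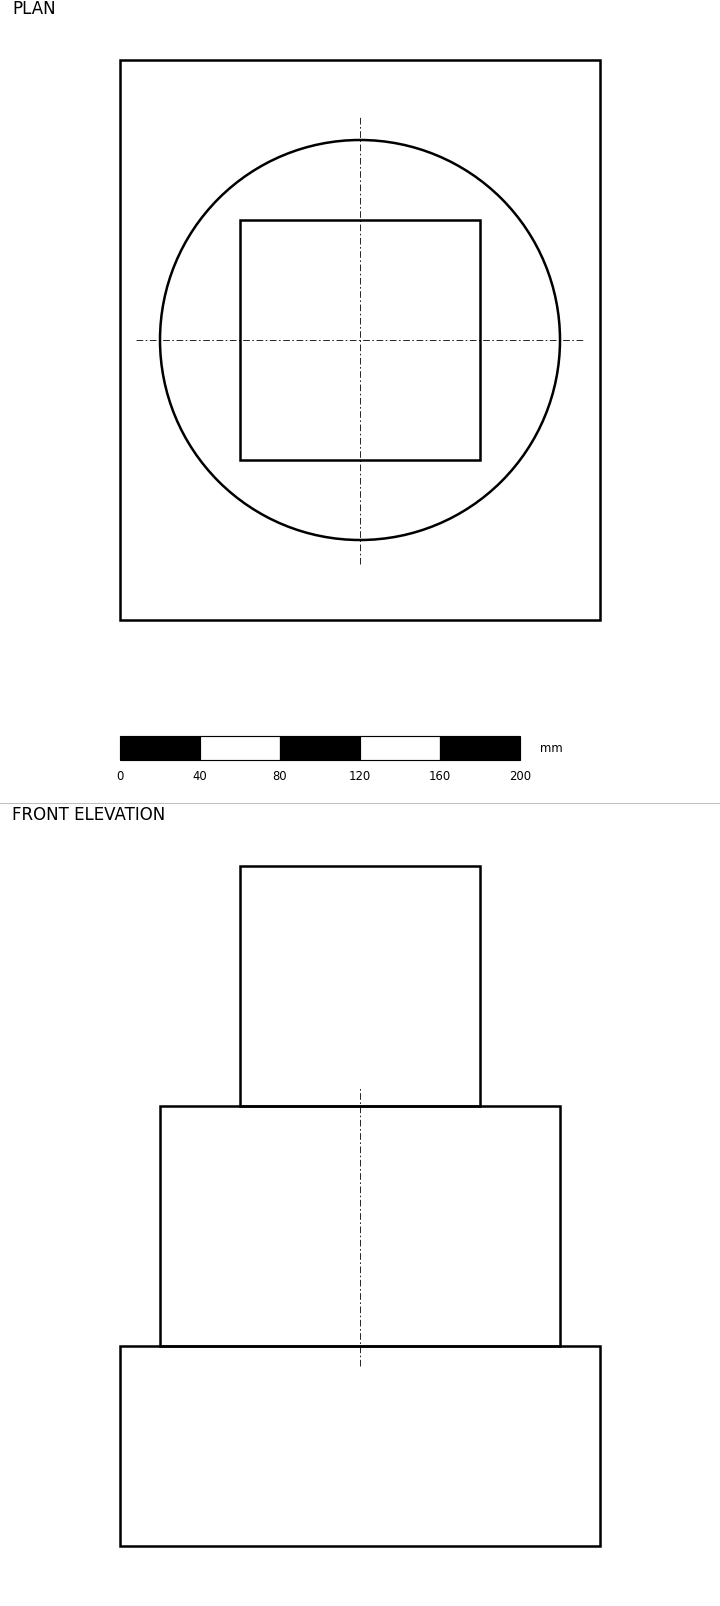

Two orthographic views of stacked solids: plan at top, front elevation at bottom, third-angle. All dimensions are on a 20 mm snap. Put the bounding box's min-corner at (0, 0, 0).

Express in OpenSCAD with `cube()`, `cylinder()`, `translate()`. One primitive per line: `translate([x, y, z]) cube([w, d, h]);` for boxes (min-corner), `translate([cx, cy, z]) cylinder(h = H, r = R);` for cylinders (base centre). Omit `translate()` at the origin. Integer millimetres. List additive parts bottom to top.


cube([240, 280, 100]);
translate([120, 140, 100]) cylinder(h = 120, r = 100);
translate([60, 80, 220]) cube([120, 120, 120]);


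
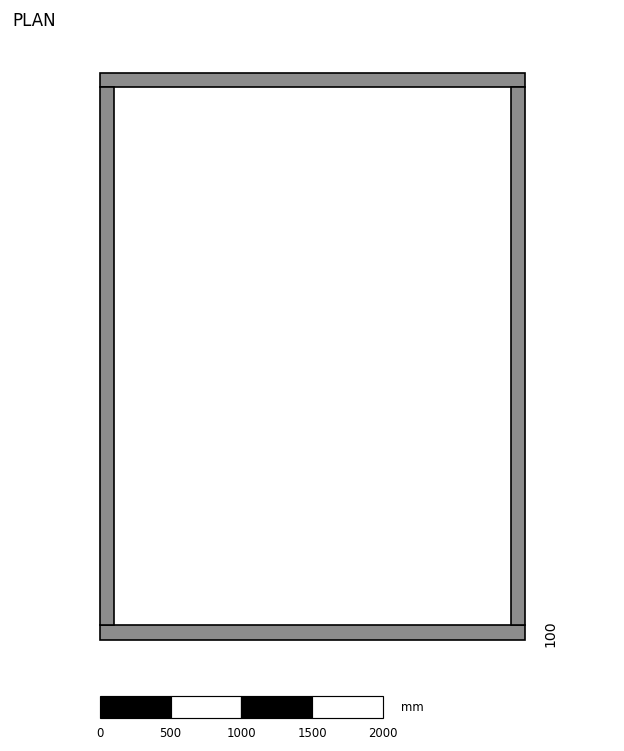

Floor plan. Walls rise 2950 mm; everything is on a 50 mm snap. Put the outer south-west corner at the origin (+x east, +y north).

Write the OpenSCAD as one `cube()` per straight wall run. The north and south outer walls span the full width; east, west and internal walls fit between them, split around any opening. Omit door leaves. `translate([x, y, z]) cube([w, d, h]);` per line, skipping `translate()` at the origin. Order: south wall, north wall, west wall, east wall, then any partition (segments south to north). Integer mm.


cube([3000, 100, 2950]);
translate([0, 3900, 0]) cube([3000, 100, 2950]);
translate([0, 100, 0]) cube([100, 3800, 2950]);
translate([2900, 100, 0]) cube([100, 3800, 2950]);


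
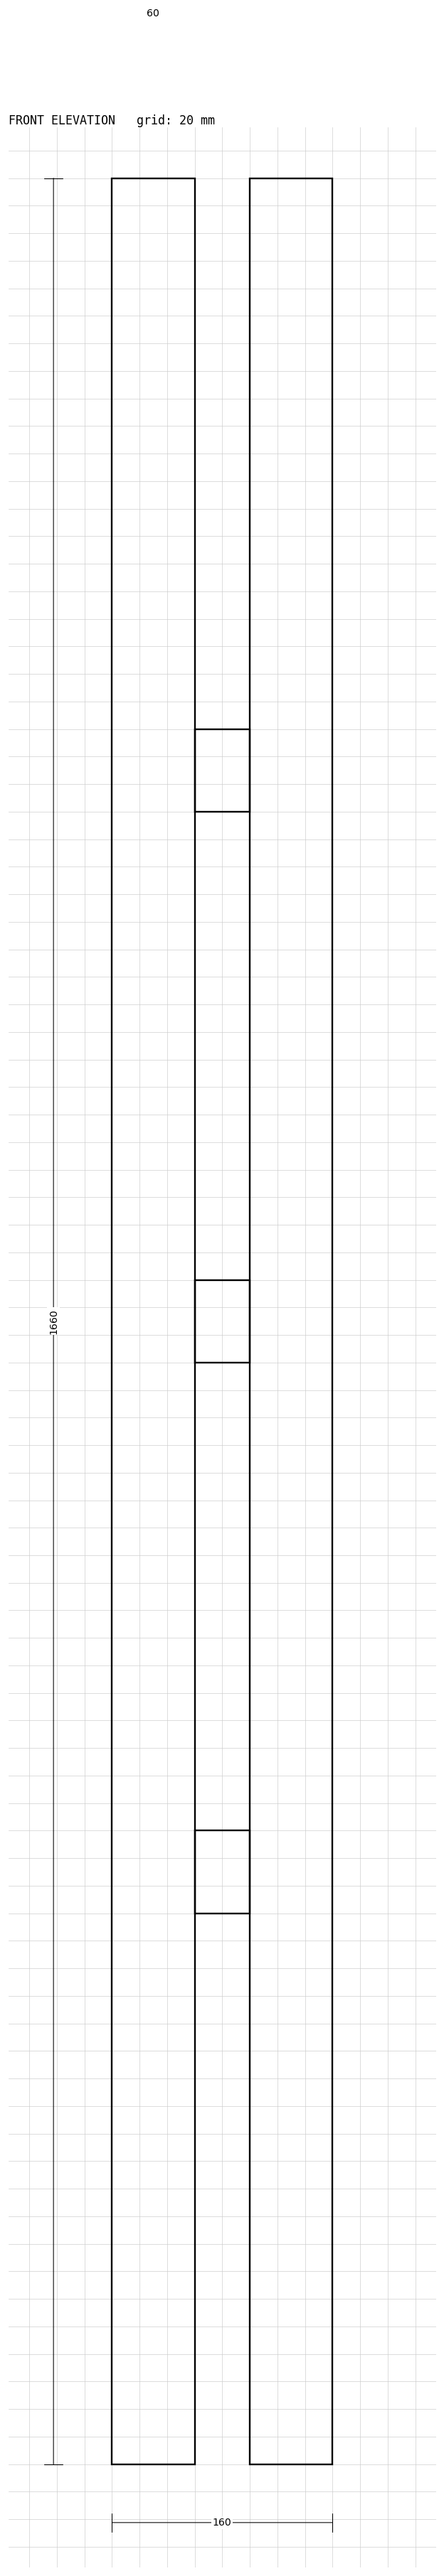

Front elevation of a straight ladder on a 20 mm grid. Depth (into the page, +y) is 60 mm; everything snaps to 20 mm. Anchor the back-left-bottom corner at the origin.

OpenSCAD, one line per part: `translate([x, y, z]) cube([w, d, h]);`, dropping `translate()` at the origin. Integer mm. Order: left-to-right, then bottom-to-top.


cube([60, 60, 1660]);
translate([60, 0, 400]) cube([40, 60, 60]);
translate([60, 0, 800]) cube([40, 60, 60]);
translate([60, 0, 1200]) cube([40, 60, 60]);
translate([100, 0, 0]) cube([60, 60, 1660]);
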